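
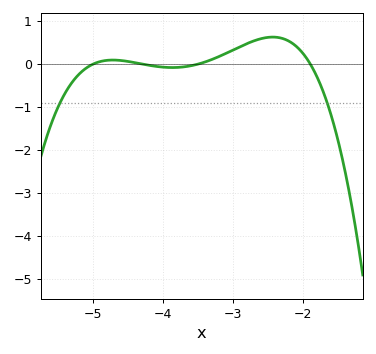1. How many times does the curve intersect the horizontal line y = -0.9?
2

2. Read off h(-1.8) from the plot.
-0.313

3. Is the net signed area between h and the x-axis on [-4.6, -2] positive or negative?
positive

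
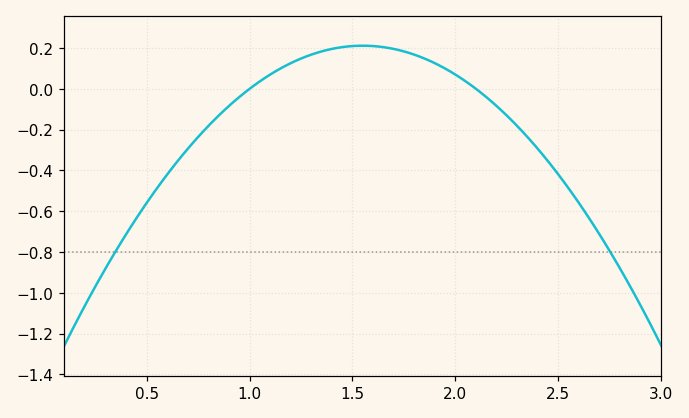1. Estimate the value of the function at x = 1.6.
0.21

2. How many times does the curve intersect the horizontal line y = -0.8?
2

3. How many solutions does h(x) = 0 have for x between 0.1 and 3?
2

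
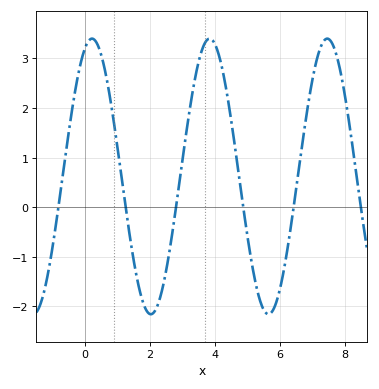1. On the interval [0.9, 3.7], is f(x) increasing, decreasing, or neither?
neither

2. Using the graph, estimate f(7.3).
3.3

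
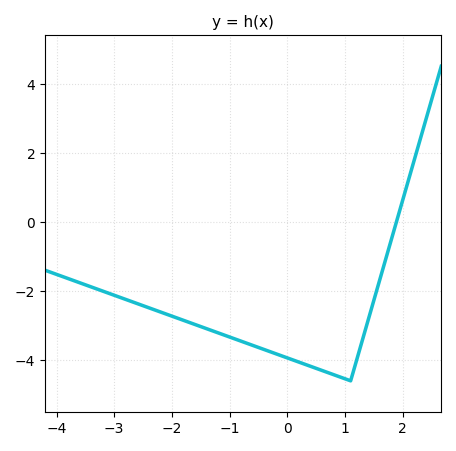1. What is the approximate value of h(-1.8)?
-2.85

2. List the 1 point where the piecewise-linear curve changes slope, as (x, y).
(1.1, -4.6)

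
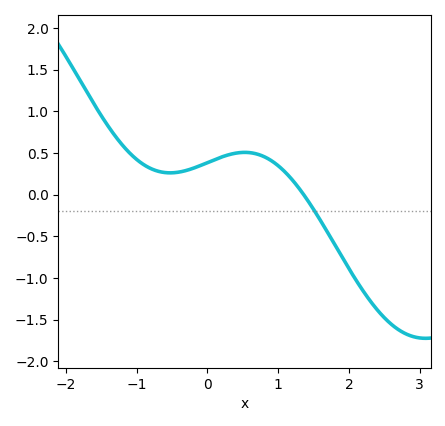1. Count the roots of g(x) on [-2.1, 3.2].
1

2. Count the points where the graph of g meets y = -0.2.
1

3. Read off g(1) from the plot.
0.348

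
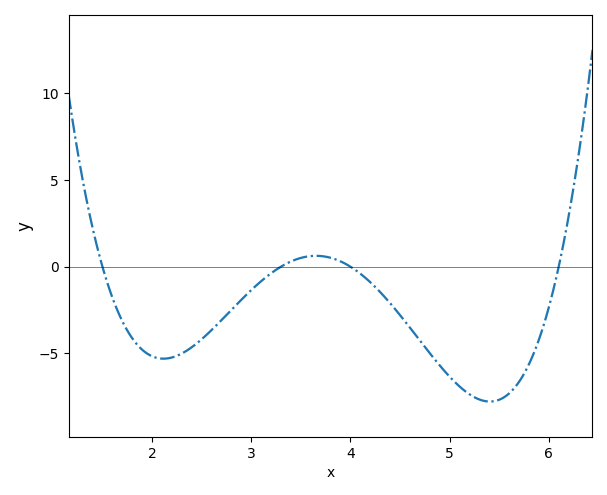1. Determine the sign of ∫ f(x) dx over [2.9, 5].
negative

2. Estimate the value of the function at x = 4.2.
-1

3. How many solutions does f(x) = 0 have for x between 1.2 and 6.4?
4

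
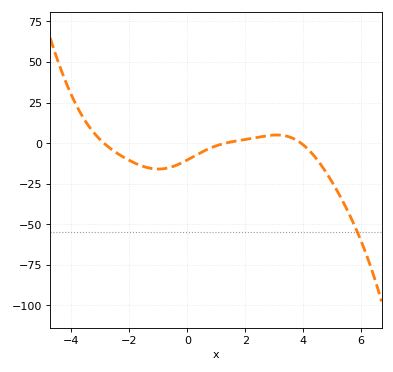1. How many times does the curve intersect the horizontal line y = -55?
1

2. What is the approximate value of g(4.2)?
-4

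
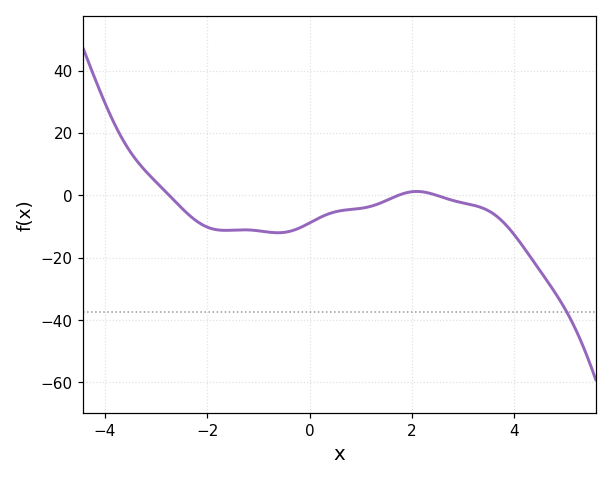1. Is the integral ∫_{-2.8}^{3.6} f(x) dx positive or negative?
negative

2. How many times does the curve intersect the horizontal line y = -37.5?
1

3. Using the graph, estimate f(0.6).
-4.94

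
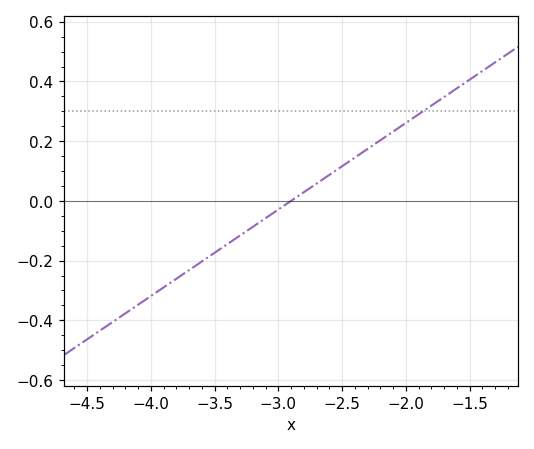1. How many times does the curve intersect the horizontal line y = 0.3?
1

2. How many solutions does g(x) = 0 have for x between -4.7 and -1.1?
1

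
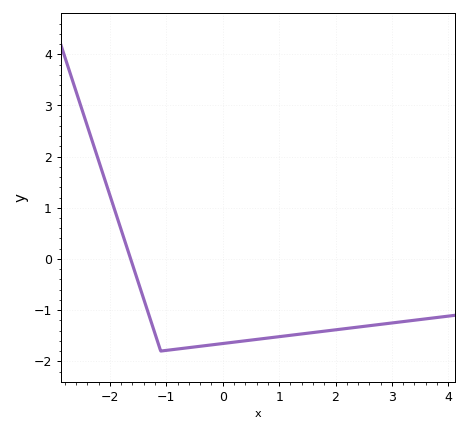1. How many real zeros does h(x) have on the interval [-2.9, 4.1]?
1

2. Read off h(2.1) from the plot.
-1.37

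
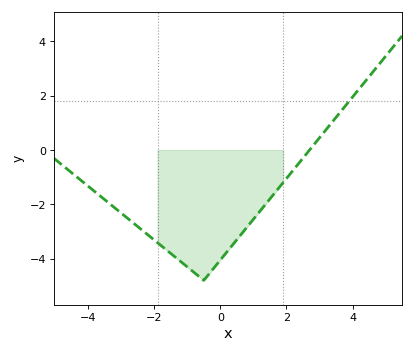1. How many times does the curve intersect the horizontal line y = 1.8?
1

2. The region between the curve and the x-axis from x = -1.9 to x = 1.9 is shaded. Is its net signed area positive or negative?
negative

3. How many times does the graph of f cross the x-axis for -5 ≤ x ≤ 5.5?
1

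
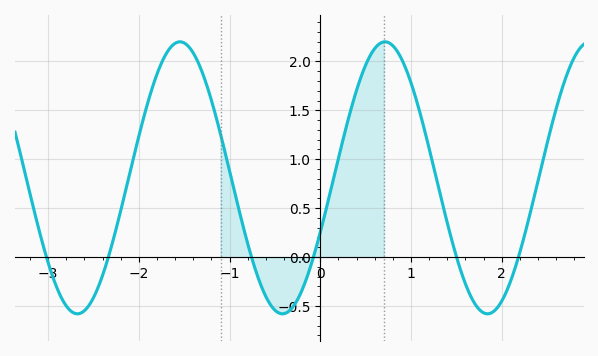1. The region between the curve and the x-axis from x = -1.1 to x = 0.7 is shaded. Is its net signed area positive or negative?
positive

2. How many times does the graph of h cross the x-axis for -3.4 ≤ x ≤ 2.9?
6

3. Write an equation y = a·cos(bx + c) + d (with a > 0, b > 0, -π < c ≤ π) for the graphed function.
y = 1.39cos(2.78x - 1.98) + 0.81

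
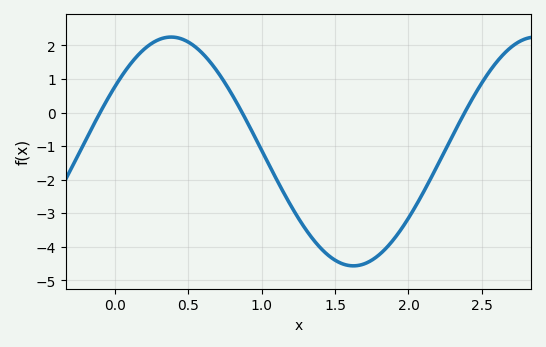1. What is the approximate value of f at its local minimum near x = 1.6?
-4.6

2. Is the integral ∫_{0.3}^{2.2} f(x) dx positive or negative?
negative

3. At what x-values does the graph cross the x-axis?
-0.1, 0.85, 2.4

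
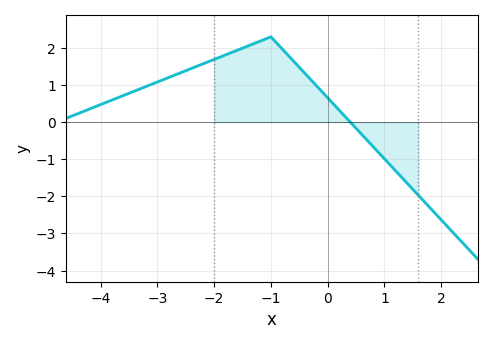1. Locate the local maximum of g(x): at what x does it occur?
-1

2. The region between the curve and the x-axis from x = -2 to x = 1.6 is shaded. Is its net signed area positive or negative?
positive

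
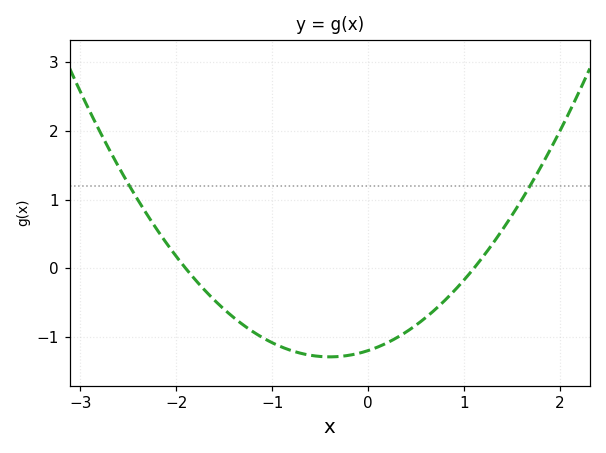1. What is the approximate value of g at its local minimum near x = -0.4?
-1.3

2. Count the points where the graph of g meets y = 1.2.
2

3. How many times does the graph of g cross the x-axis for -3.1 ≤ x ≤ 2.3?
2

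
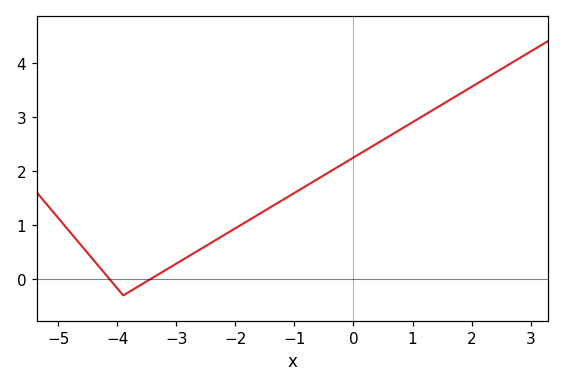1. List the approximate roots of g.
-4.2, -3.4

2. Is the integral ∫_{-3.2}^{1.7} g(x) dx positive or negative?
positive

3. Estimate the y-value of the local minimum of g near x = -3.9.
-0.3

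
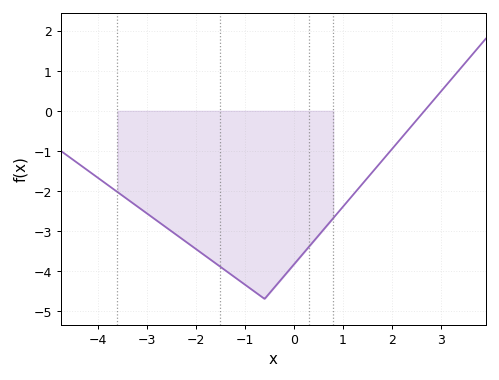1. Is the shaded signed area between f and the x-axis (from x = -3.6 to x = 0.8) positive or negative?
negative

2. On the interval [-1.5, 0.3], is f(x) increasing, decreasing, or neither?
neither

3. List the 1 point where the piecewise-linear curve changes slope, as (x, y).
(-0.6, -4.7)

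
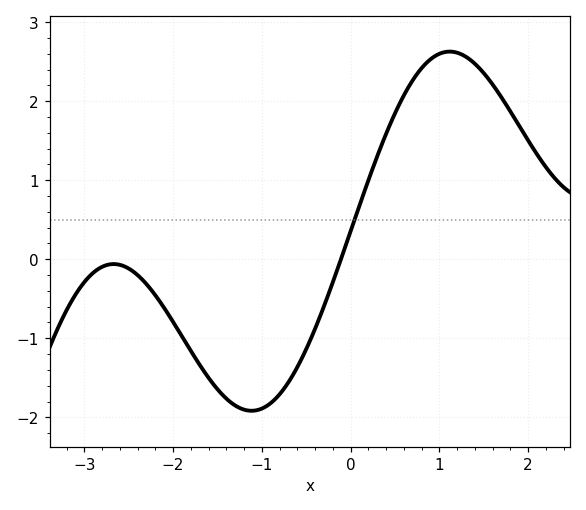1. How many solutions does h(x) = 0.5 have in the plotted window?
1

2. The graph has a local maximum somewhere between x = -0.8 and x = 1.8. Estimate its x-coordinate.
1.12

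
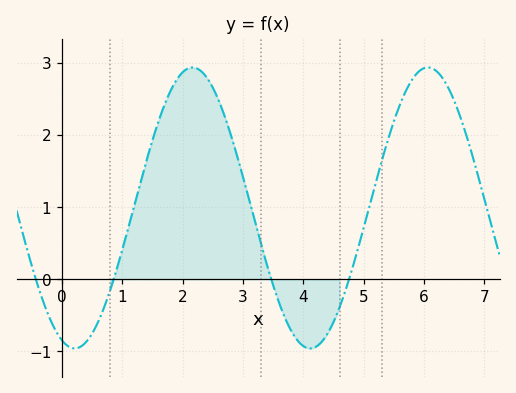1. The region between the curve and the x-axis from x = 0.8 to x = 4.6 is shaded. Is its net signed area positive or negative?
positive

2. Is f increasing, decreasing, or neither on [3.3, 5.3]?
neither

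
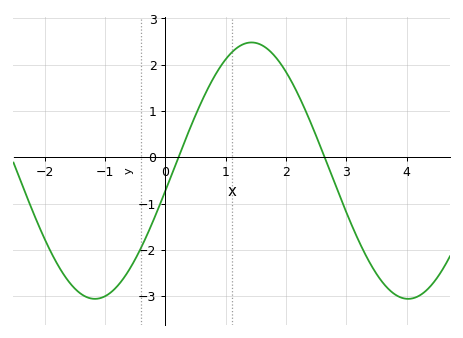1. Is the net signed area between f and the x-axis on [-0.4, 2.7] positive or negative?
positive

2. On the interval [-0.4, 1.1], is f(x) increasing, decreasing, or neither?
increasing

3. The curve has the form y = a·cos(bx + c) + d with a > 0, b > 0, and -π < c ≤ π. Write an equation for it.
y = 2.77cos(1.21x - 1.73) - 0.29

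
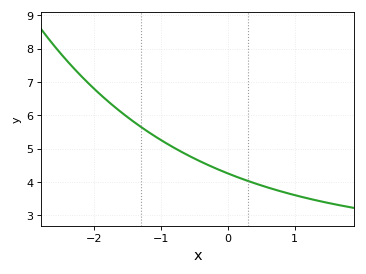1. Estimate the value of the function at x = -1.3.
5.65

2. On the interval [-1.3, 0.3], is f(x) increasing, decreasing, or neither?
decreasing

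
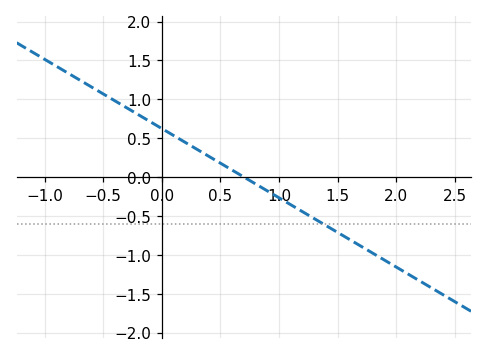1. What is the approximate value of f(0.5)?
0.178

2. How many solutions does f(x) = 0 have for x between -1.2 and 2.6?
1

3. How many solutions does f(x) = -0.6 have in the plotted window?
1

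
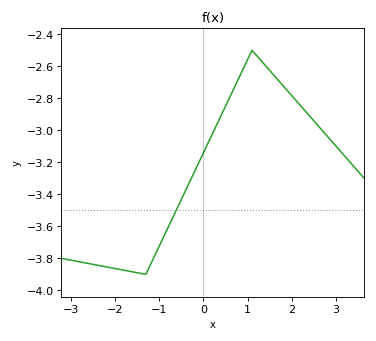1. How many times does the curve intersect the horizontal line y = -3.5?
1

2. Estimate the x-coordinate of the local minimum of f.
-1.3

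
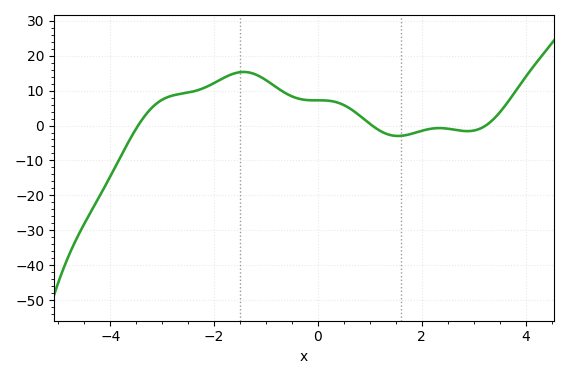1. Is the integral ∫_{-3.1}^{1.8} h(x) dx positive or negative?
positive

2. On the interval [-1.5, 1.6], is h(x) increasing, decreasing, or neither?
neither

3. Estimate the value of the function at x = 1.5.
-3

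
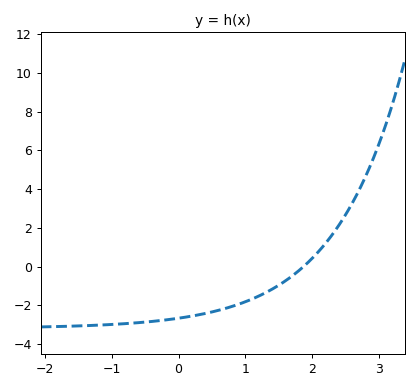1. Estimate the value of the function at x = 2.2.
1.2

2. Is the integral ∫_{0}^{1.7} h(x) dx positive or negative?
negative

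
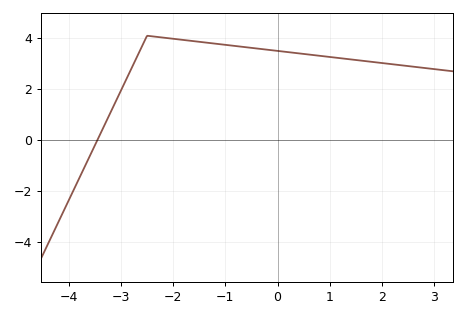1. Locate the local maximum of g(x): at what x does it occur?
-2.5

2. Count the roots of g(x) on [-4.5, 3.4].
1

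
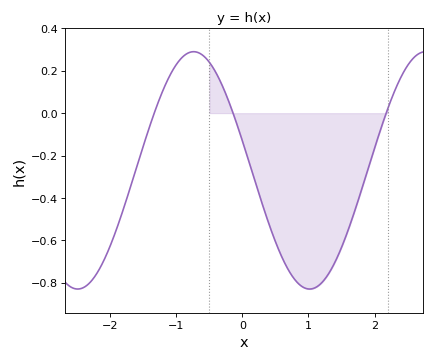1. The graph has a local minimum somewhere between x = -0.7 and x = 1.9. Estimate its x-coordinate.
1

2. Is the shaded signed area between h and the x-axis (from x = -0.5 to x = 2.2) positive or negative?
negative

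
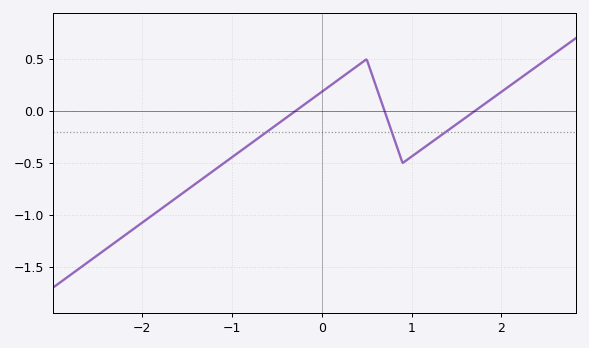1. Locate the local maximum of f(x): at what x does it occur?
0.498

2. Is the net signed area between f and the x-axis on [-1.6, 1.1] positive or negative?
negative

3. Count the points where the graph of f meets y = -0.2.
3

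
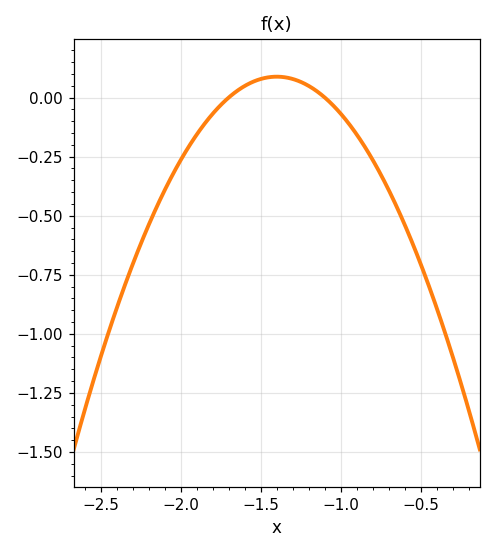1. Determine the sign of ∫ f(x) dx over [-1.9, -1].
positive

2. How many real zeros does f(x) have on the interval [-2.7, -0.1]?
2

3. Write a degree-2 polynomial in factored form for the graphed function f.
y = -0.98(x + 1.7)(x + 1.1)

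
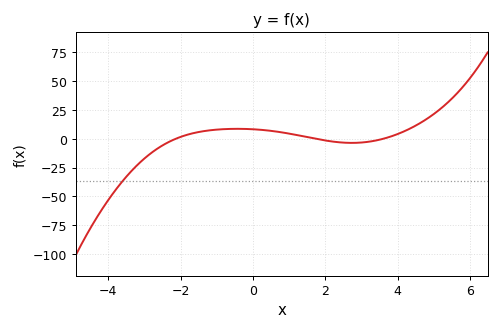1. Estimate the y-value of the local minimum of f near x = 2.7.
-3.61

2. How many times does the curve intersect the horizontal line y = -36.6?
1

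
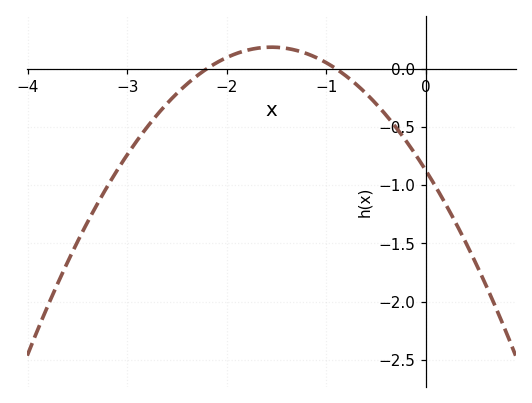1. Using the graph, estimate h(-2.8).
-0.5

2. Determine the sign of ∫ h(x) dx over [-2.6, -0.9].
positive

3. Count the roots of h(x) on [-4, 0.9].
2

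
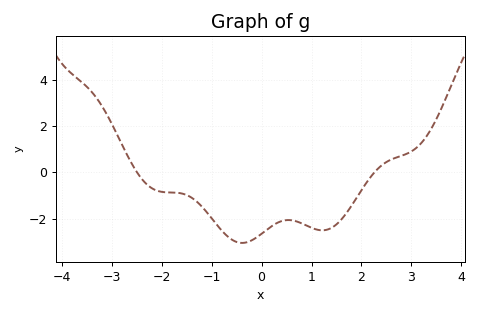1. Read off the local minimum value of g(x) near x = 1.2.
-2.5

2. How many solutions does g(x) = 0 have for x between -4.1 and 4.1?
2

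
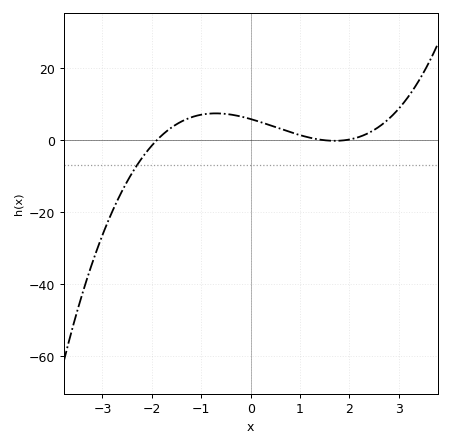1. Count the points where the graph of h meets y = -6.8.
1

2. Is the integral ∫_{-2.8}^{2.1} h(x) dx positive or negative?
positive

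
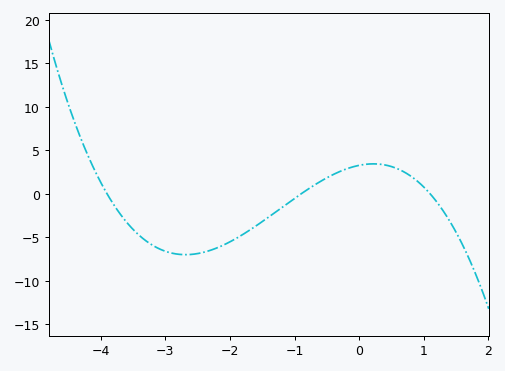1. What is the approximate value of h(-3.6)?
-3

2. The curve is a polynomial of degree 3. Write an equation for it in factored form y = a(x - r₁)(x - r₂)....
y = -0.85(x + 3.9)(x + 0.9)(x - 1.1)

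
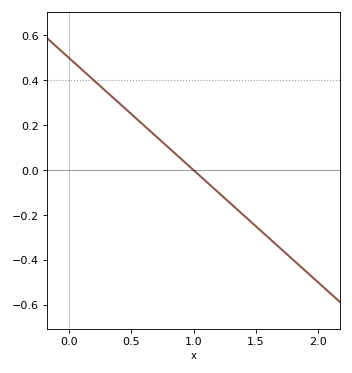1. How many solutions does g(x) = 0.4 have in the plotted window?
1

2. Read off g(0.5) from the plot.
0.25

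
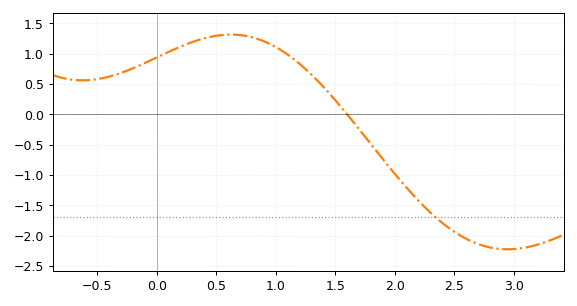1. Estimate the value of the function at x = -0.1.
0.85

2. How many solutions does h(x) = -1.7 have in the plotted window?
1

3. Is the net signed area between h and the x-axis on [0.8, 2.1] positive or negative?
positive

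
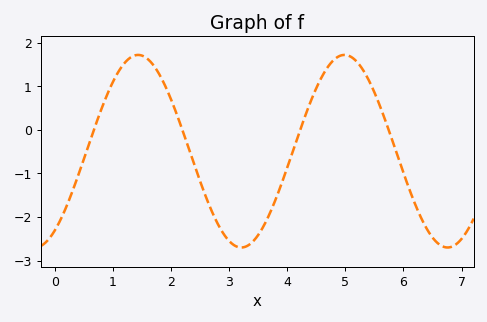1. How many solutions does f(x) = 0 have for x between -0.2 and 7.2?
4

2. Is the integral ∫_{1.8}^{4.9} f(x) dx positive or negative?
negative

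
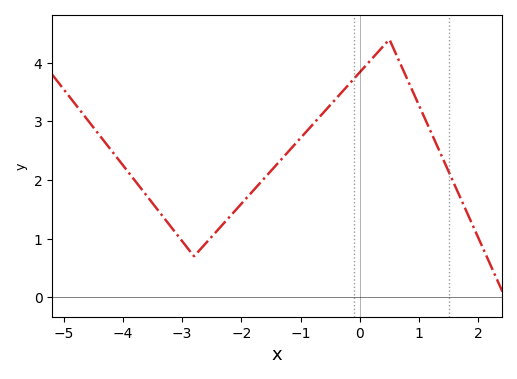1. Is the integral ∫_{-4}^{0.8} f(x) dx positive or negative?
positive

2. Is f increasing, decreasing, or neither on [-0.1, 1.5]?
neither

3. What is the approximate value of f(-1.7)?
1.9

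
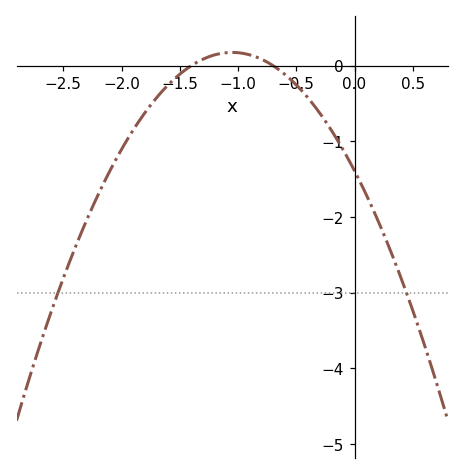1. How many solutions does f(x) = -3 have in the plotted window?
2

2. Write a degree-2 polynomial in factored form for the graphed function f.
y = -1.42(x + 1.4)(x + 0.7)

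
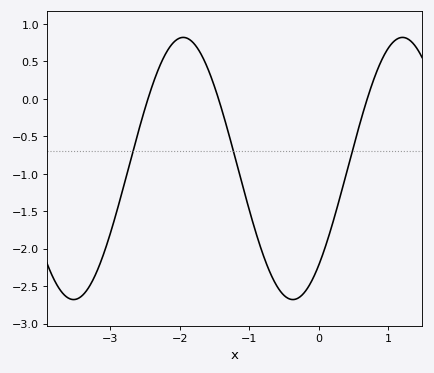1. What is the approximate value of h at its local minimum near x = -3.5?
-2.7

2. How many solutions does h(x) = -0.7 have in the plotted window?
3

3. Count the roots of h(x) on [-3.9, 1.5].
3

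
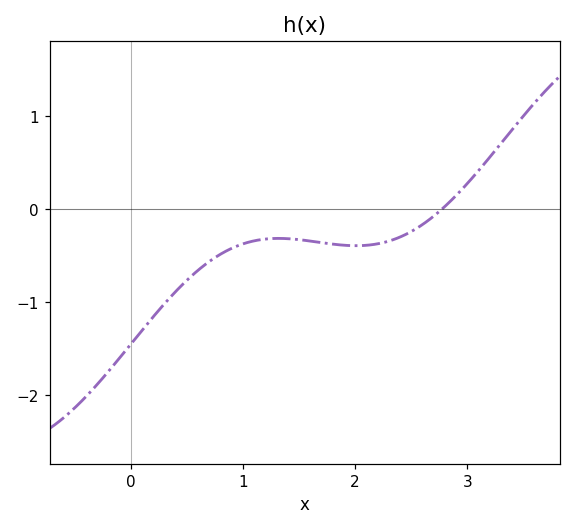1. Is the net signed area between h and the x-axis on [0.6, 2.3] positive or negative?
negative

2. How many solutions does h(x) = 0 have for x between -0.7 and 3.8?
1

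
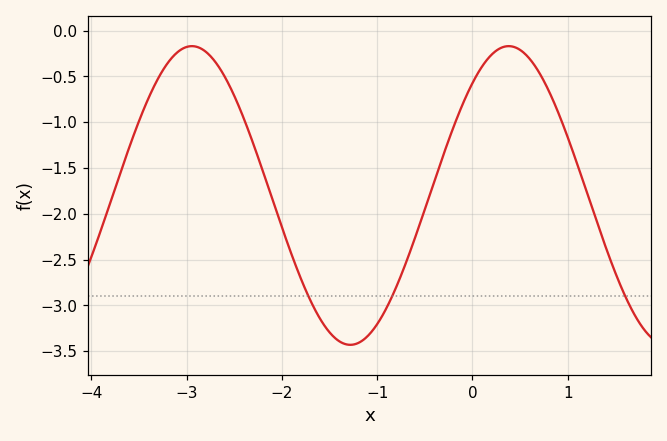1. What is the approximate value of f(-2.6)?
-0.502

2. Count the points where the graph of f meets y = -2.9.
3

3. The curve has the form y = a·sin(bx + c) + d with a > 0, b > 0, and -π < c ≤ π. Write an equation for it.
y = 1.63sin(1.89x + 0.852) - 1.8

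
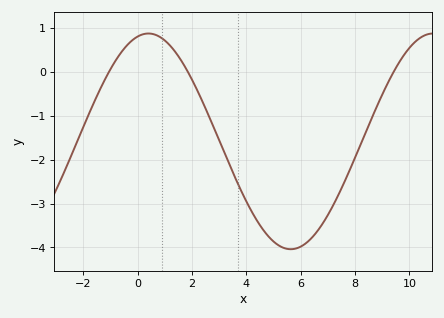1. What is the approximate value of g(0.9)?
0.77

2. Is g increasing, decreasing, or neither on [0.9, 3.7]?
decreasing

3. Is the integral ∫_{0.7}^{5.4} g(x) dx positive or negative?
negative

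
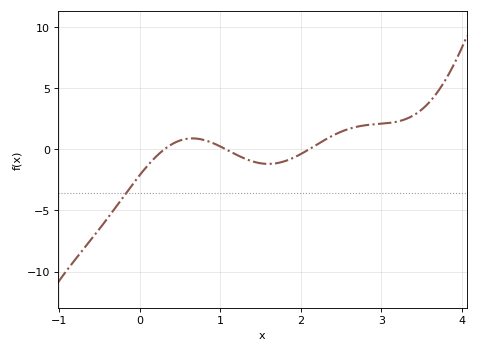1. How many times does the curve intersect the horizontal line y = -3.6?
1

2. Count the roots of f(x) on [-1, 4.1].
3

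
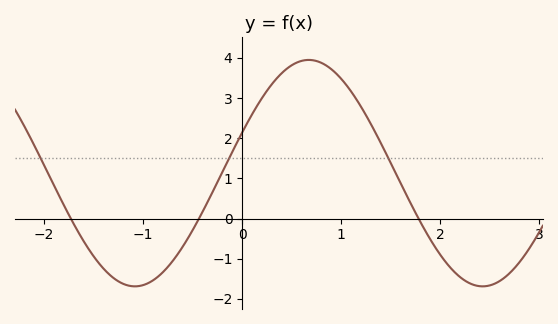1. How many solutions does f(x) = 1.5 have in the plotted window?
3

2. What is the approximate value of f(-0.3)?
0.7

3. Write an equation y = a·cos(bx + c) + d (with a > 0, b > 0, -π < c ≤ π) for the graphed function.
y = 2.82cos(1.8x - 1.2) + 1.13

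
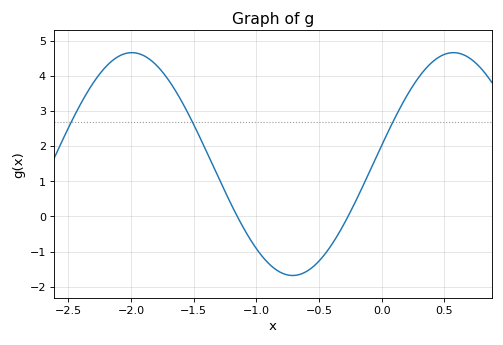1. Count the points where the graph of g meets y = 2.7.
3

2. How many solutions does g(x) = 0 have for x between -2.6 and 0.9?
2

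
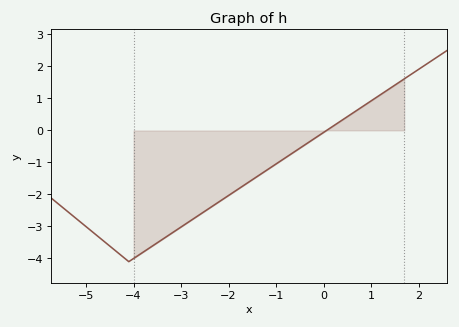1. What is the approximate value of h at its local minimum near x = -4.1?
-4.1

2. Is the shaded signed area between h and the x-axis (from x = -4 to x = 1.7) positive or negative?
negative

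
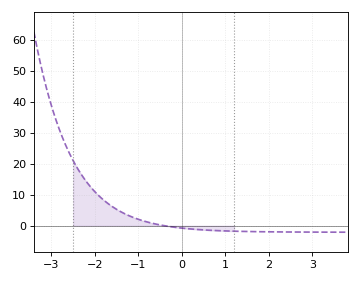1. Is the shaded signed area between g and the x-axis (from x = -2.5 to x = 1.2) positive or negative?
positive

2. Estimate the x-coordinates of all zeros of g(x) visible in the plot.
-0.4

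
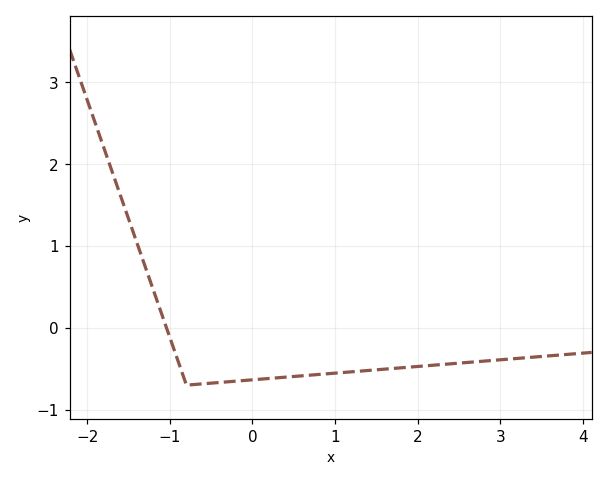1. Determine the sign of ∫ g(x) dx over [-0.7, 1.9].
negative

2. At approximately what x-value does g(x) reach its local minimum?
-0.797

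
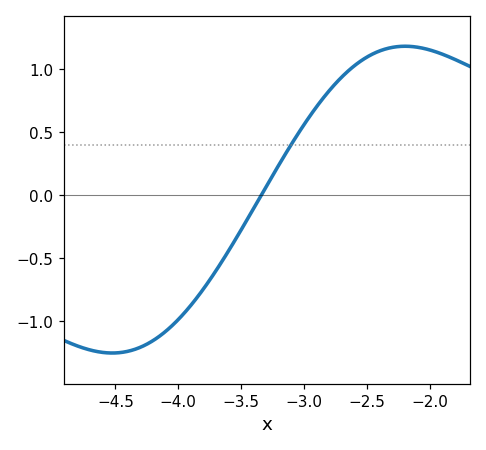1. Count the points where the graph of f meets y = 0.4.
1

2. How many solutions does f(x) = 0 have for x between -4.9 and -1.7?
1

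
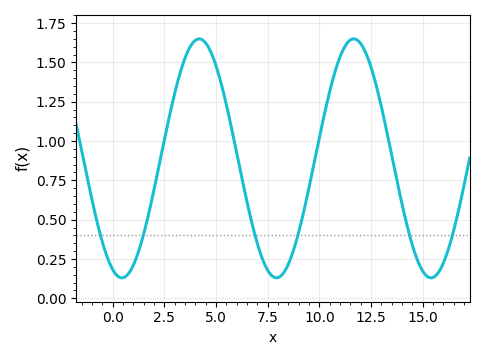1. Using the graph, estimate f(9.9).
0.96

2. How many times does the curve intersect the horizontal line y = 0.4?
6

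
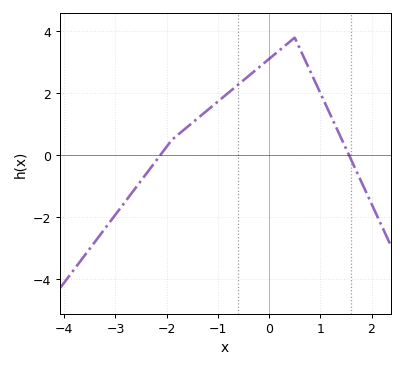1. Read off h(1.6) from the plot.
-0.2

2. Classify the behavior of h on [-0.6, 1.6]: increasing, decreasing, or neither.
neither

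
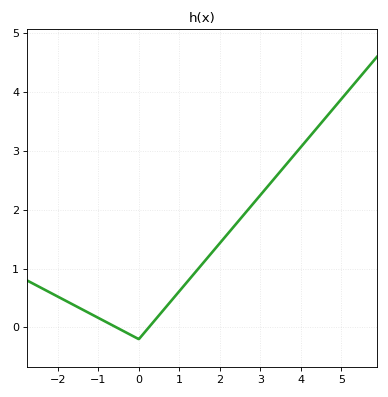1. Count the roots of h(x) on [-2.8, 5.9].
2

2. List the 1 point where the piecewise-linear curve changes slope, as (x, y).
(0, -0.2)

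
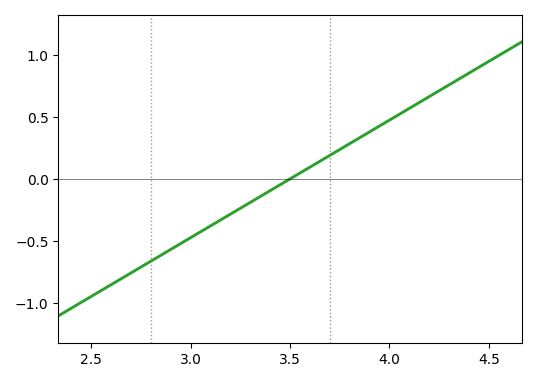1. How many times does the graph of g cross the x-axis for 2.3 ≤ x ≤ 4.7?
1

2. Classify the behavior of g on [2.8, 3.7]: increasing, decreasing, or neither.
increasing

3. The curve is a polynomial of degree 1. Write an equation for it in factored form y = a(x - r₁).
y = 0.95(x - 3.5)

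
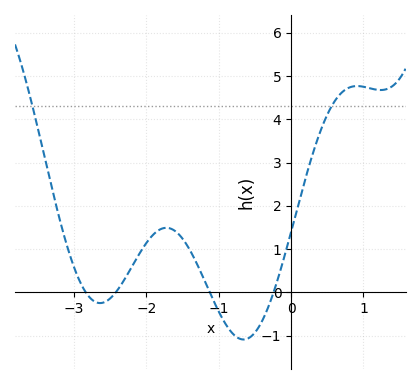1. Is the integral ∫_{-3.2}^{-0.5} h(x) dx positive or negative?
positive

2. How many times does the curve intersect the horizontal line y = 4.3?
2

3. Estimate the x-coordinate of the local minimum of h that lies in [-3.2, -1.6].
-2.6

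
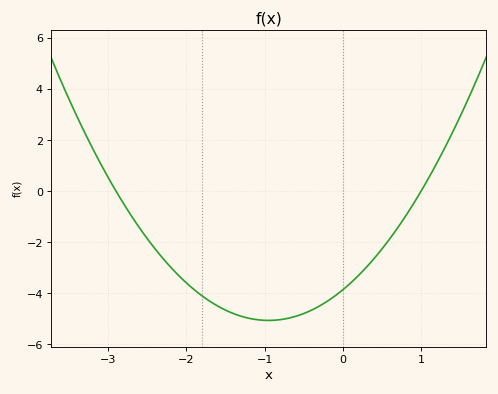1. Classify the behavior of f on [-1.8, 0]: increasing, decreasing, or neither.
neither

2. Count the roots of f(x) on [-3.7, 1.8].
2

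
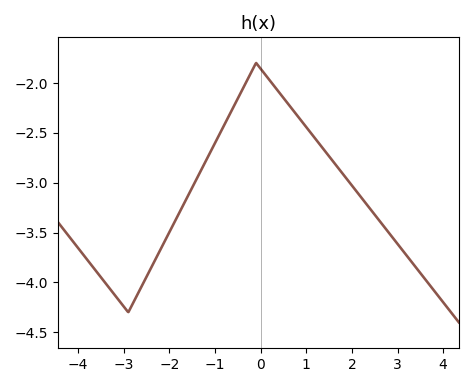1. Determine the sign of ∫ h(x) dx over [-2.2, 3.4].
negative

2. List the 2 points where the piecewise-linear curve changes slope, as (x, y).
(-2.9, -4.3); (-0.1, -1.8)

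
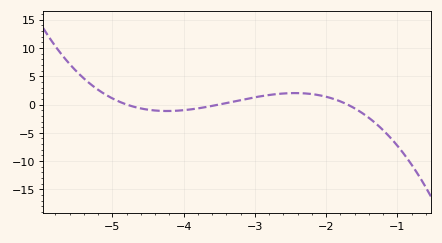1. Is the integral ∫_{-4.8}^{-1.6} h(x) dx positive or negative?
positive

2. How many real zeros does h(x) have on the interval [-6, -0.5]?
3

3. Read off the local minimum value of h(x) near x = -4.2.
-1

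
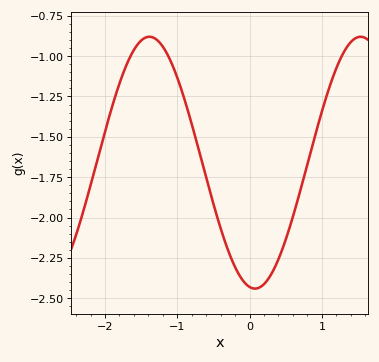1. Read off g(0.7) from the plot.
-1.84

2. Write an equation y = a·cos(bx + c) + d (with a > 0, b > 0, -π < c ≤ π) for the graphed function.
y = 0.78cos(2.15x + 2.98) - 1.66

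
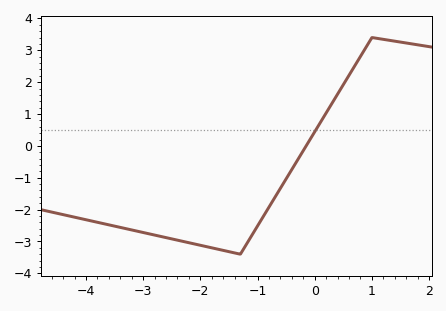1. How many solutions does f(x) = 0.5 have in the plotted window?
1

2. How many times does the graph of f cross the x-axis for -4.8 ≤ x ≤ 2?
1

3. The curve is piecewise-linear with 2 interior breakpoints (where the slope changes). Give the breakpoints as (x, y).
(-1.3, -3.4); (1, 3.4)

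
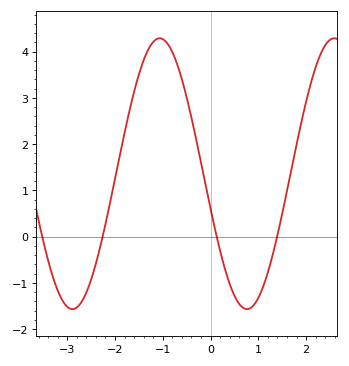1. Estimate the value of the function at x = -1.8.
2.2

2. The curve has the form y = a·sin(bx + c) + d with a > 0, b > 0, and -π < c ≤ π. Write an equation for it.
y = 2.93sin(1.7x - 2.9) + 1.36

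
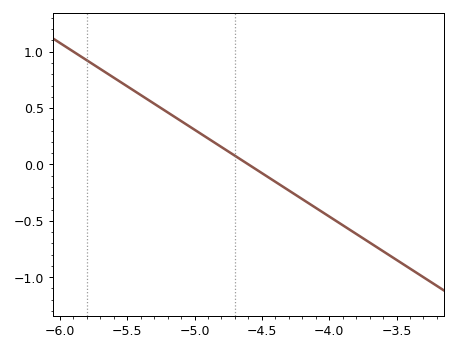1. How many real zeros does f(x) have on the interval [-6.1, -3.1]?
1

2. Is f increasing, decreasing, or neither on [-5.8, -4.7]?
decreasing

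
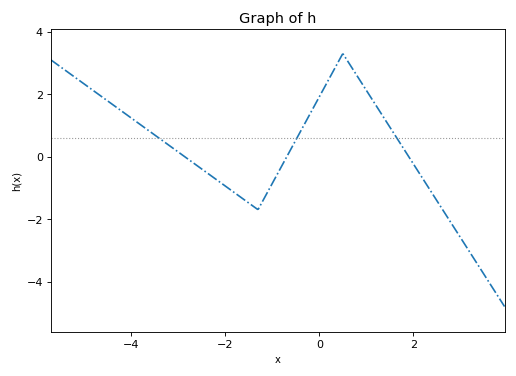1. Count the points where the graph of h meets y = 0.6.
3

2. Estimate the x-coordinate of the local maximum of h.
0.499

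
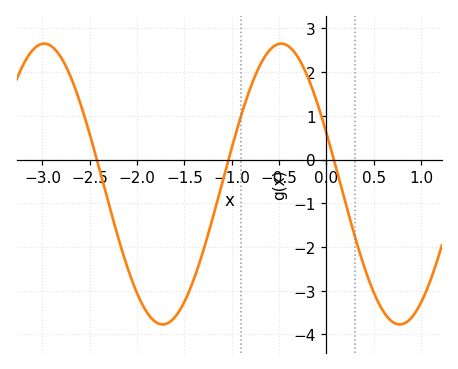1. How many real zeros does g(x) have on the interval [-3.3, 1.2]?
3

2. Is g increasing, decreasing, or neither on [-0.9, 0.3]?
neither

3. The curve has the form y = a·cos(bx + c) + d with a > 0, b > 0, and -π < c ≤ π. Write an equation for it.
y = 3.21cos(2.51x + 1.2) - 0.56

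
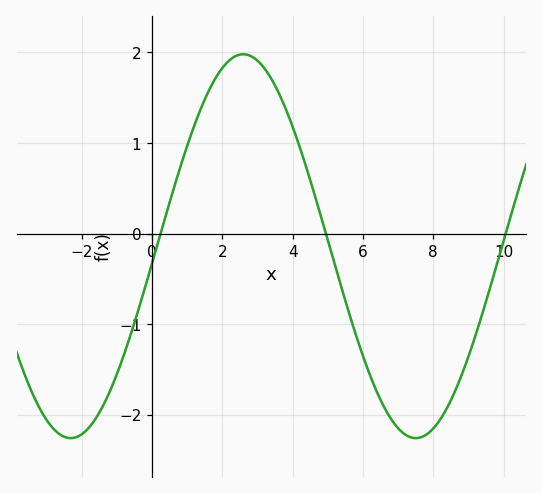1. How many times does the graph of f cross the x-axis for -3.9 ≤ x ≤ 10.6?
3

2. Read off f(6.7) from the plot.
-2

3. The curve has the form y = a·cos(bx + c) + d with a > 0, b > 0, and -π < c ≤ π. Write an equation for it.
y = 2.12cos(0.64x - 1.7) - 0.14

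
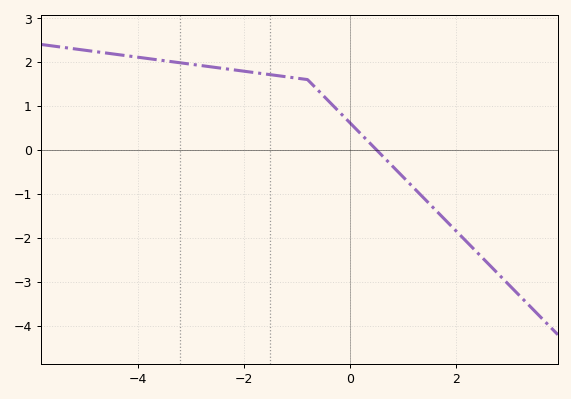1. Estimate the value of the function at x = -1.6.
1.73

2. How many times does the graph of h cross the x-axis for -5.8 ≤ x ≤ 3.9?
1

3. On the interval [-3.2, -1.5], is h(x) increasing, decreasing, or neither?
decreasing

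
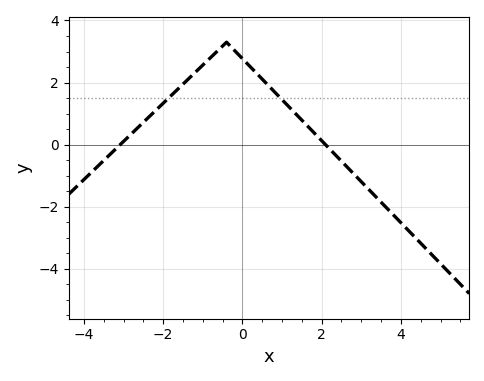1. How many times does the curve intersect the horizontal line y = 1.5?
2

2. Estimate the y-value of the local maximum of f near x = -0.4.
3.3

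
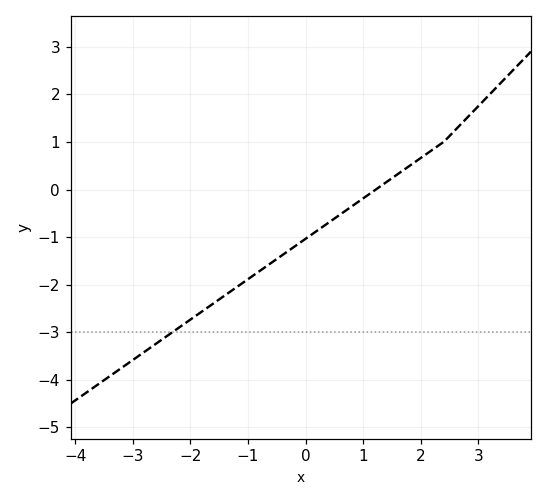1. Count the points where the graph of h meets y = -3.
1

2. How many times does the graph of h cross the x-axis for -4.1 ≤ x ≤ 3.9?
1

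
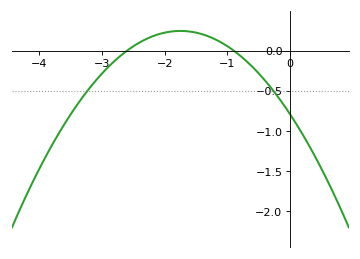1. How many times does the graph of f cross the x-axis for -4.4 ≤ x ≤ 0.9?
2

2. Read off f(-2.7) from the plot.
-0.05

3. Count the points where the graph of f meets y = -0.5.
2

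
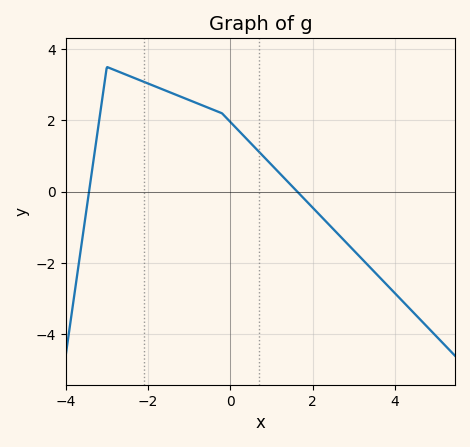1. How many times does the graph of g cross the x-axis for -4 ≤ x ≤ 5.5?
2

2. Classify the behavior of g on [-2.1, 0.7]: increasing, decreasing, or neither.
decreasing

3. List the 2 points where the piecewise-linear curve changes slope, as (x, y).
(-3, 3.5); (-0.2, 2.2)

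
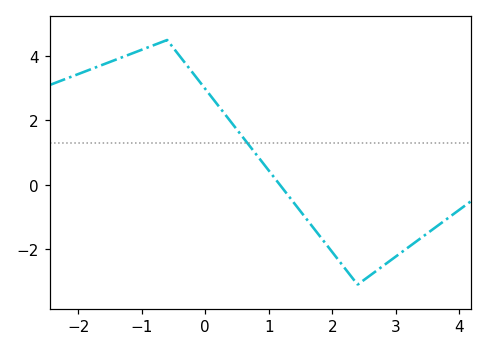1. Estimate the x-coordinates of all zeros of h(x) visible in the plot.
1.18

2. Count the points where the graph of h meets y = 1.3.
1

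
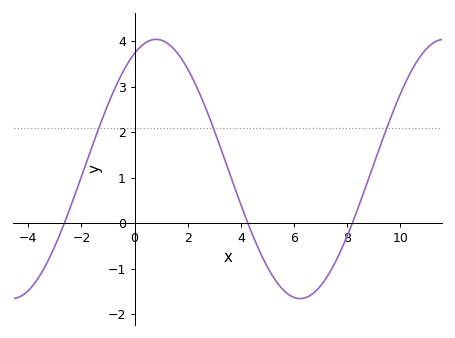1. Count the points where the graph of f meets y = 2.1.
3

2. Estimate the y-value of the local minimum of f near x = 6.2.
-1.7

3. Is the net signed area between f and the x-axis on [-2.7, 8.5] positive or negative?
positive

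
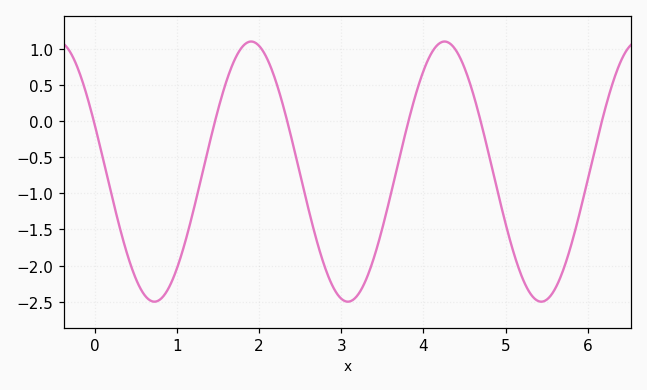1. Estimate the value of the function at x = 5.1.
-1.85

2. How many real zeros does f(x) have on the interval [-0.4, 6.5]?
6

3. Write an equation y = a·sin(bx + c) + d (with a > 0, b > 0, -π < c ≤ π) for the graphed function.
y = 1.8sin(2.7x + 2.8) - 0.7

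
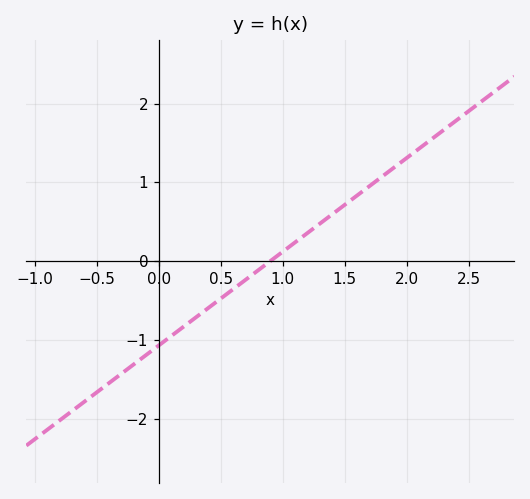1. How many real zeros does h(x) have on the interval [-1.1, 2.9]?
1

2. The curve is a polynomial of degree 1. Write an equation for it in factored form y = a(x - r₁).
y = 1.19(x - 0.9)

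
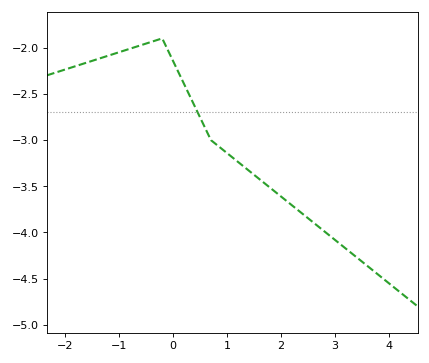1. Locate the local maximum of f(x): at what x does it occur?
-0.2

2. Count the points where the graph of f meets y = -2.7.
1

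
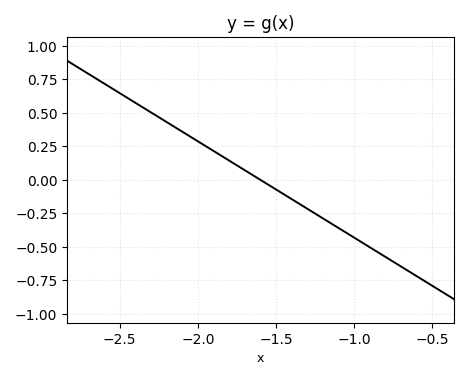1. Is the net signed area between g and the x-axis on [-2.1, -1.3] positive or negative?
positive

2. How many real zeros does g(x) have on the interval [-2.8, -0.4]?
1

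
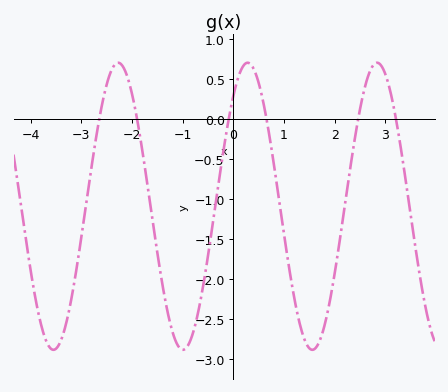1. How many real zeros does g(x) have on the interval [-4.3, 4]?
6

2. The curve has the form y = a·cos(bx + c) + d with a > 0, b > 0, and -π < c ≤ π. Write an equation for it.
y = 1.79cos(2.5x - 0.69) - 1.09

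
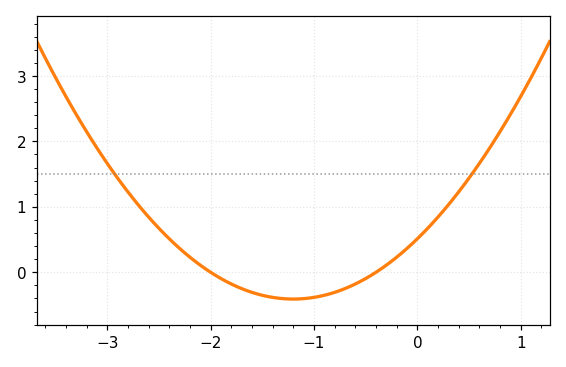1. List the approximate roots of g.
-2, -0.4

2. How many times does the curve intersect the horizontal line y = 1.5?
2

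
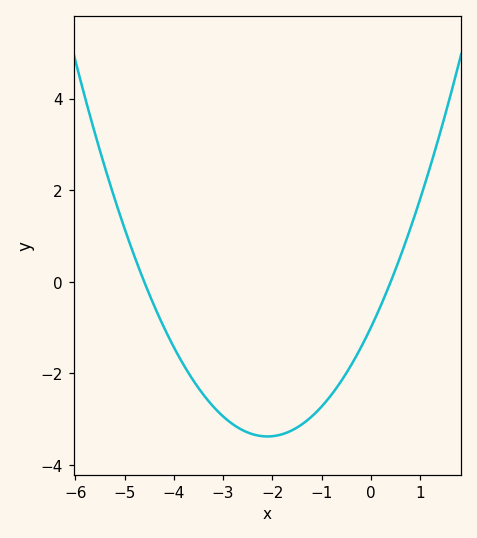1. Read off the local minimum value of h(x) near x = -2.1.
-3.4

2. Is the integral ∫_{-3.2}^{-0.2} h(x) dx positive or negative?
negative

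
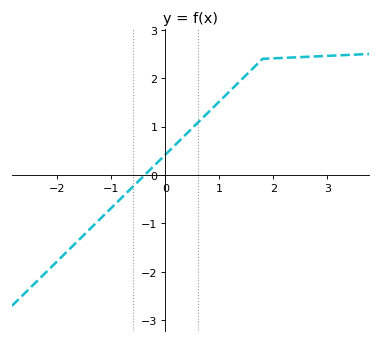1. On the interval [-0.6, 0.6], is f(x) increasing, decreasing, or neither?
increasing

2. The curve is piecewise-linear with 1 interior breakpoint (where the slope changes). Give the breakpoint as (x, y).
(1.8, 2.4)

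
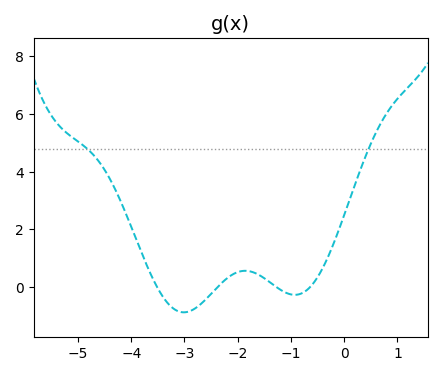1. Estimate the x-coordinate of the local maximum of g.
-1.9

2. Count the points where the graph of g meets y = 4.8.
2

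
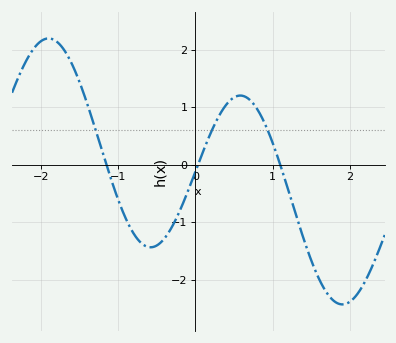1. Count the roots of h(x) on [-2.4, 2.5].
3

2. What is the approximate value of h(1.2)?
-0.4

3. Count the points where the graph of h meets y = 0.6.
3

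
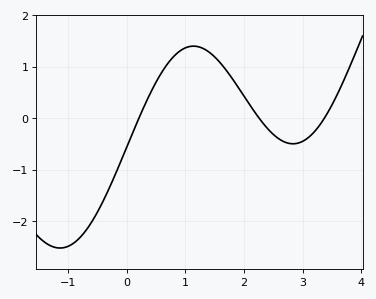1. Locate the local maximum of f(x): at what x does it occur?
1.14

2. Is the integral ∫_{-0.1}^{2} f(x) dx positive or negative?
positive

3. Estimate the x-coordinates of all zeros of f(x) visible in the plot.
0.207, 2.26, 3.37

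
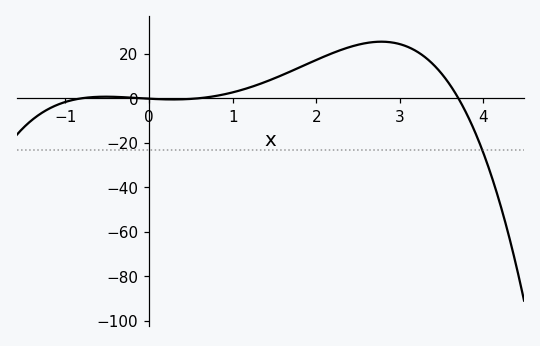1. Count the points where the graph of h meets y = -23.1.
1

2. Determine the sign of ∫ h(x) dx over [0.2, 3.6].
positive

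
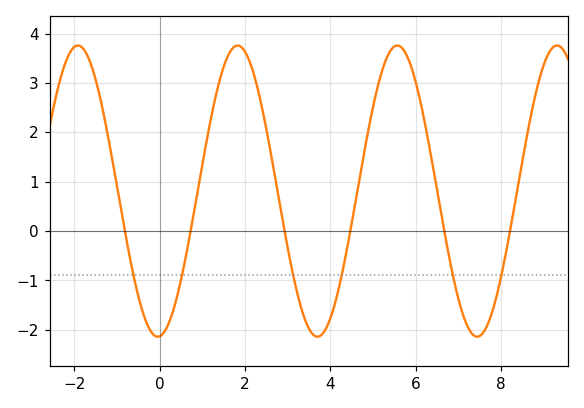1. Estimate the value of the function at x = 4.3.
-0.757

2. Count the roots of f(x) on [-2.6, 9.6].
6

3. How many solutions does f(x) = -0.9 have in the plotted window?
6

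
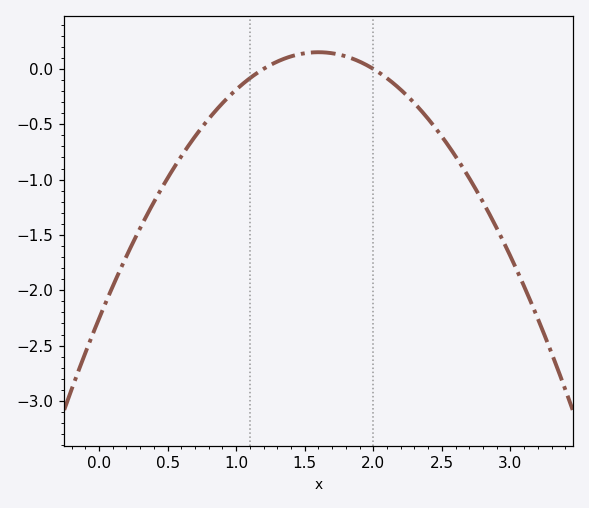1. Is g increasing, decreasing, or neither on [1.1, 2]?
neither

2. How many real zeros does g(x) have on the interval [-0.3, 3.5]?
2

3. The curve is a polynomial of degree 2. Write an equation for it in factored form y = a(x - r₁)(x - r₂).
y = -0.94(x - 1.2)(x - 2)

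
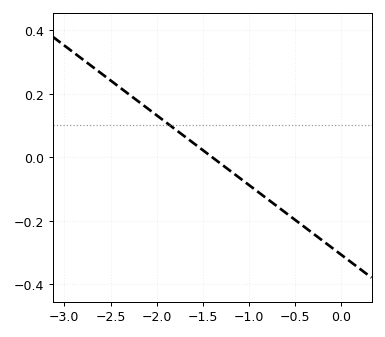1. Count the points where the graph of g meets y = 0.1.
1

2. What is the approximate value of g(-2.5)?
0.242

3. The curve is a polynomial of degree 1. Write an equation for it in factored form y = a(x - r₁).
y = -0.22(x + 1.4)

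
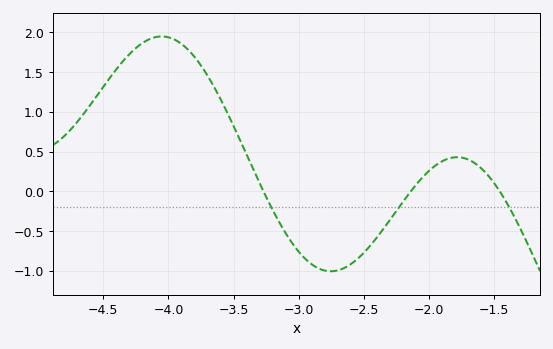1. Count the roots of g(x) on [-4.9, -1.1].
3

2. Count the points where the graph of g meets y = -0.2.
3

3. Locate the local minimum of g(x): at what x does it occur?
-2.75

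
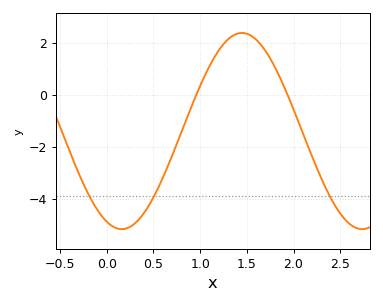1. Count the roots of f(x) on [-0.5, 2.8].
2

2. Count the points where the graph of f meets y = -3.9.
3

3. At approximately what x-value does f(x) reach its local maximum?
1.45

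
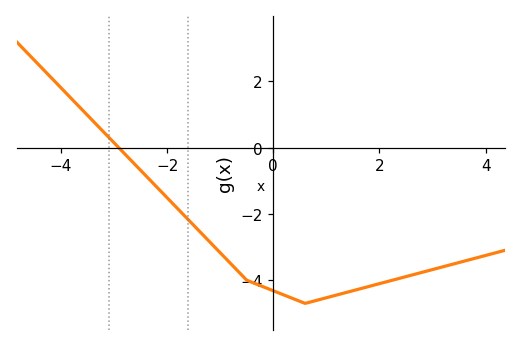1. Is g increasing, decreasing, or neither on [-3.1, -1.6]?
decreasing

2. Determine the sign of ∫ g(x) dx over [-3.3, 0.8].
negative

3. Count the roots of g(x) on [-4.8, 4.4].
1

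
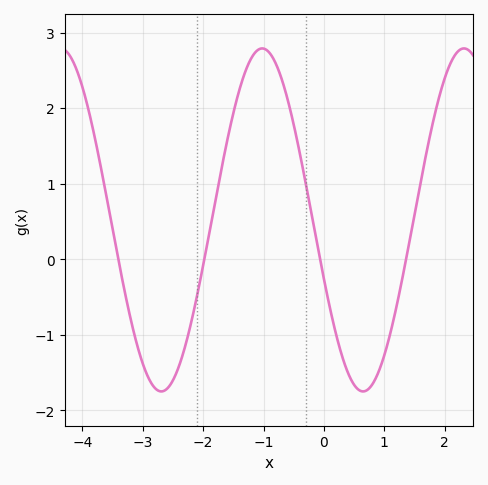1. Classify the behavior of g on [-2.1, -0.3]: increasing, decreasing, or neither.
neither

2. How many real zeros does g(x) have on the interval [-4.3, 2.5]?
4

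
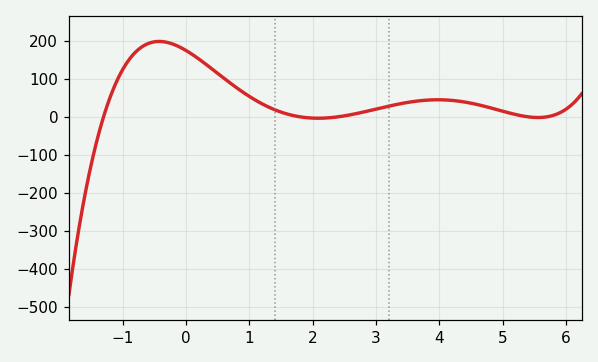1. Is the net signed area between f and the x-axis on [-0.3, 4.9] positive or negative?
positive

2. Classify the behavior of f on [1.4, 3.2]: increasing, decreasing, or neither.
neither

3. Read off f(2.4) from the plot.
0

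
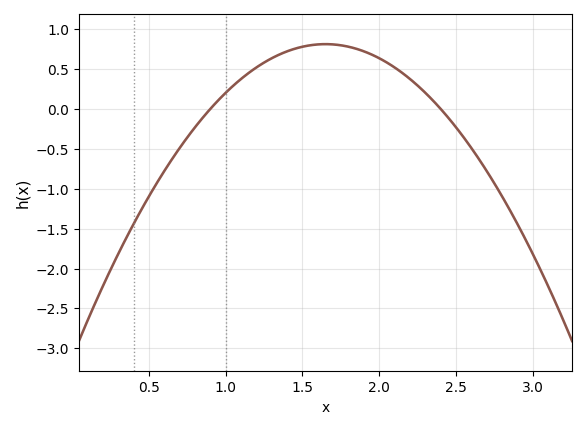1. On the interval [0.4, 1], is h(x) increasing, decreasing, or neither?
increasing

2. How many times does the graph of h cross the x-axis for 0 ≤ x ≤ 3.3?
2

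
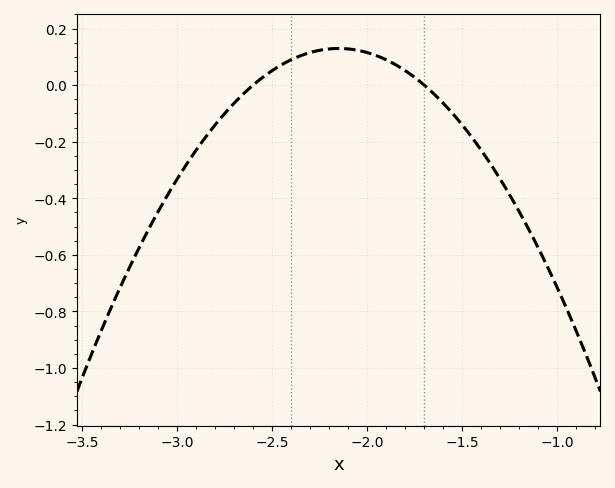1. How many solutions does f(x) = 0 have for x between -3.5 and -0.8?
2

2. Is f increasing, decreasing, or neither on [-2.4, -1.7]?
neither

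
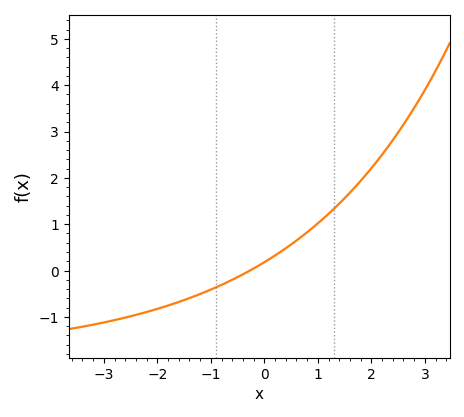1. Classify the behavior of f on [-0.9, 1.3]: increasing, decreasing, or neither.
increasing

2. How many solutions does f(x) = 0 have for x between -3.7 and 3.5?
1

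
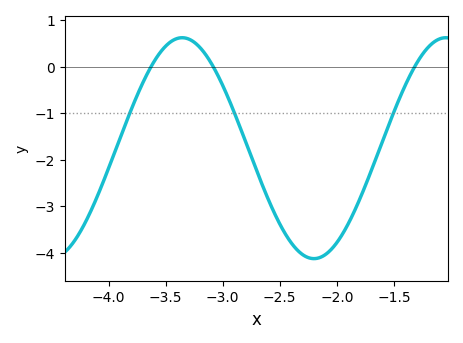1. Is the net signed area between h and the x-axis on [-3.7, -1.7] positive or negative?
negative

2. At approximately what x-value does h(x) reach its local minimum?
-2.2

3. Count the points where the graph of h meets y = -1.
3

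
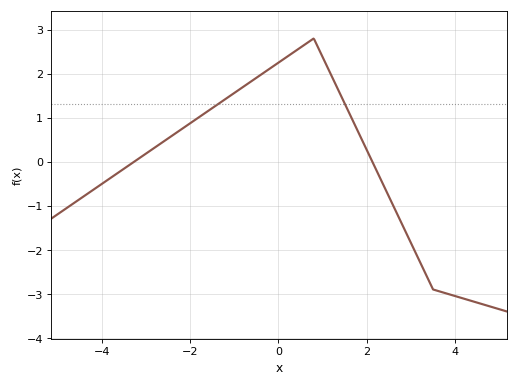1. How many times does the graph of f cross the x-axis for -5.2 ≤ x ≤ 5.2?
2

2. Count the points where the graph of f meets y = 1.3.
2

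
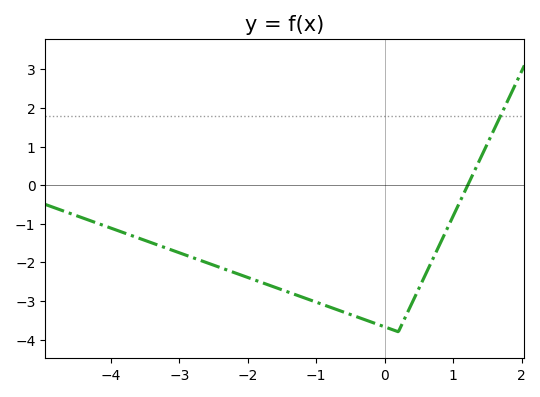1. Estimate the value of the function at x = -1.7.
-2.6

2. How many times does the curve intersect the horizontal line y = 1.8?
1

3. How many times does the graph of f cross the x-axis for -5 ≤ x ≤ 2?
1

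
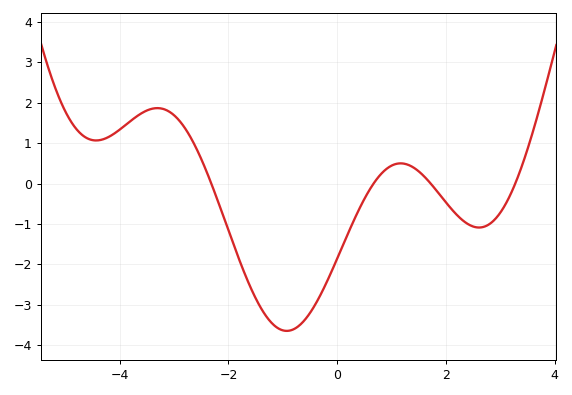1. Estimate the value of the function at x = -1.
-3.63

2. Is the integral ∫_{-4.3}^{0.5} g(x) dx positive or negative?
negative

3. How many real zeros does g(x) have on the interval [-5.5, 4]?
4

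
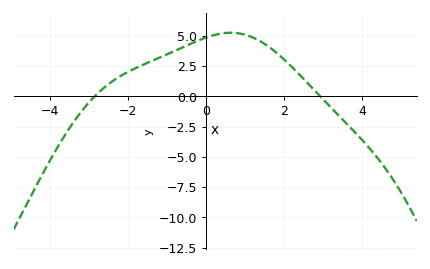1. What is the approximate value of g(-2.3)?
1.4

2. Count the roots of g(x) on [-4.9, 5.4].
2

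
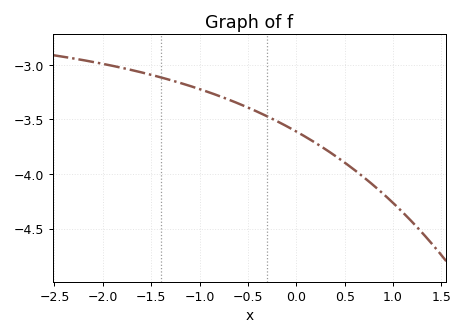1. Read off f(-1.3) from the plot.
-3.15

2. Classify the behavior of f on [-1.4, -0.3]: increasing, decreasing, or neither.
decreasing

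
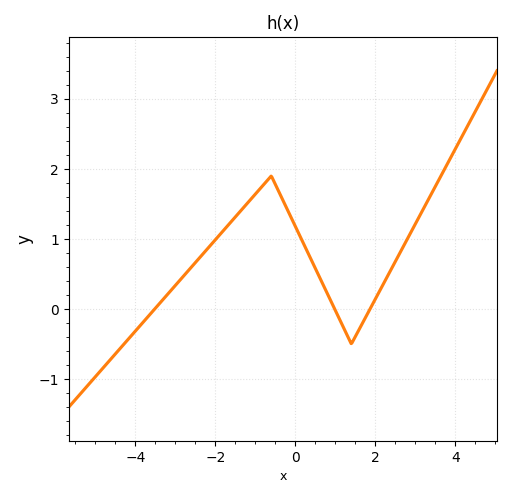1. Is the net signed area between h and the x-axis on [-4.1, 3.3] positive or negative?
positive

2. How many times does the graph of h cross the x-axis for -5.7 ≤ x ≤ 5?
3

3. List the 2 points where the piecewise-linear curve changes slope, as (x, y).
(-0.6, 1.9); (1.4, -0.5)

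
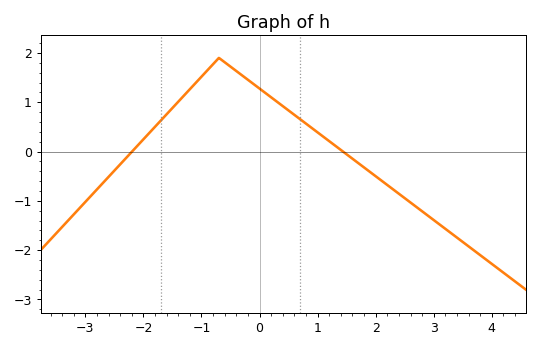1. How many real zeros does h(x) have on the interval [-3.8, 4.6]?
2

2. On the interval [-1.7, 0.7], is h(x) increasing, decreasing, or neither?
neither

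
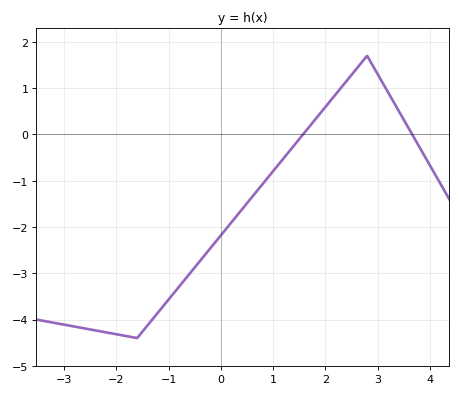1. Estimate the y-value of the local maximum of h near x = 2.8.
1.7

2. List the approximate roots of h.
1.57, 3.66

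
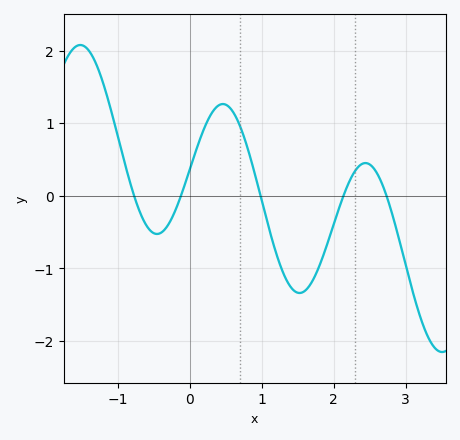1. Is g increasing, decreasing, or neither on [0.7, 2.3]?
neither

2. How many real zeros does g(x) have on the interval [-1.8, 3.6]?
5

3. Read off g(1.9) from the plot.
-0.7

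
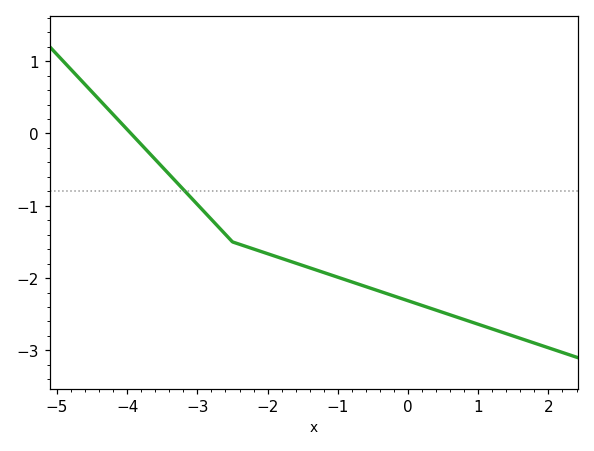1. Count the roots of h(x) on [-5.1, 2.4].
1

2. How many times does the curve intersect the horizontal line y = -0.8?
1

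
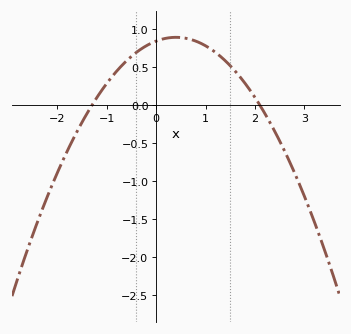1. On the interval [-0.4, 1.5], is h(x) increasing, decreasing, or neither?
neither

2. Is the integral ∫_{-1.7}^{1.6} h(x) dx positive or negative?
positive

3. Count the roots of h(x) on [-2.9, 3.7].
2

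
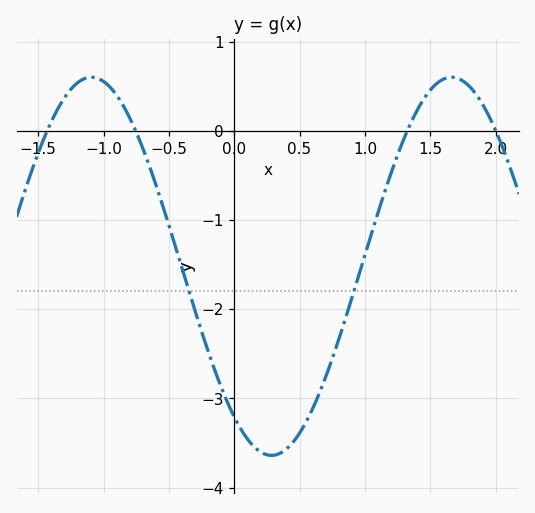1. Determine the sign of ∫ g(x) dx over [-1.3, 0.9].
negative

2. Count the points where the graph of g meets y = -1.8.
2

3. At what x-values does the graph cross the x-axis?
-1.43, -0.754, 1.32, 2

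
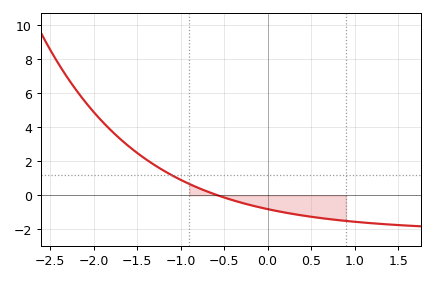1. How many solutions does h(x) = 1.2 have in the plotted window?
1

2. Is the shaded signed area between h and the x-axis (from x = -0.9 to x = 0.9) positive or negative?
negative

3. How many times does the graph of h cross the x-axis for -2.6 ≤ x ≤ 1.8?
1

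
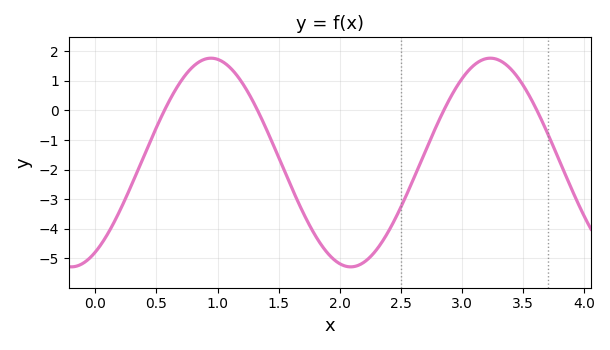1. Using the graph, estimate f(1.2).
0.945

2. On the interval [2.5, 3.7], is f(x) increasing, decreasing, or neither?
neither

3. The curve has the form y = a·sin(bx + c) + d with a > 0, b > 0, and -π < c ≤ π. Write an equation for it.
y = 3.53sin(2.75x - 1.03) - 1.76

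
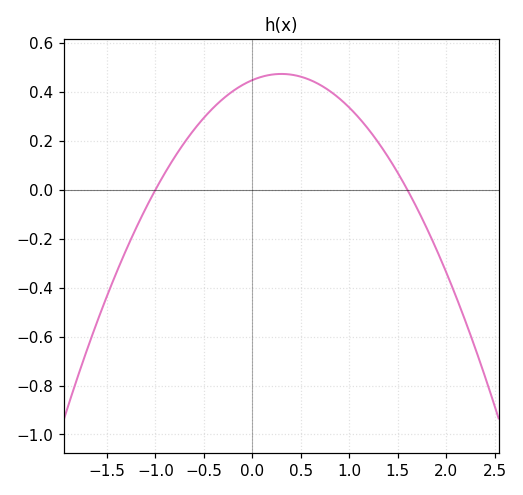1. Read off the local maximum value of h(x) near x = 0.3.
0.473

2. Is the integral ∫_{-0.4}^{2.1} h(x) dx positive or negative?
positive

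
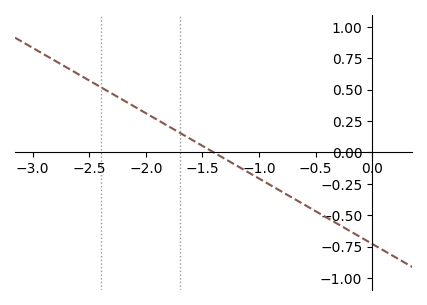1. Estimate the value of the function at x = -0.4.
-0.52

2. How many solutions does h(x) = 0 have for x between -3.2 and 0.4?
1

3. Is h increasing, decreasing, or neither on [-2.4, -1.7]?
decreasing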